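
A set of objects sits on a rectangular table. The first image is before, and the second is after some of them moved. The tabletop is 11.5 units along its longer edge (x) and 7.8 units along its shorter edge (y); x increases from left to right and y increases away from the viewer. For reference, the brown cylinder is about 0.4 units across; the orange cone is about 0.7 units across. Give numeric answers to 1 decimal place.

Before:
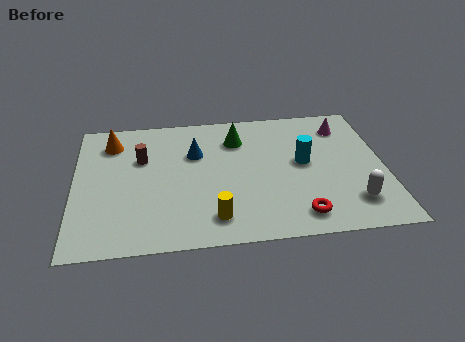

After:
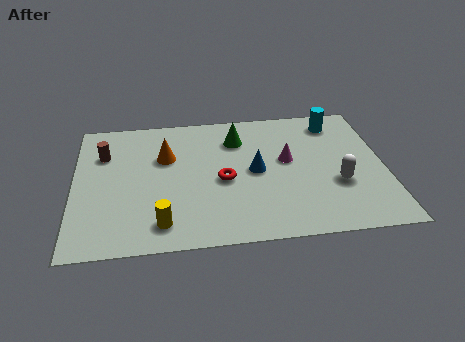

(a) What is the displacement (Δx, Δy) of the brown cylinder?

(-1.4, 0.4)

The brown cylinder was at about (2.5, 5.1) and moved to about (1.1, 5.5).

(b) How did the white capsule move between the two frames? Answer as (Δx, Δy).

(-0.5, 1.1)

From the two frames, the white capsule sits at roughly (10.2, 1.7) before and (9.7, 2.8) after.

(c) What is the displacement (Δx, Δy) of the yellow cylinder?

(-1.9, -0.1)

From the two frames, the yellow cylinder sits at roughly (5.1, 1.4) before and (3.2, 1.3) after.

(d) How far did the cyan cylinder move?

2.6

The cyan cylinder was near (8.5, 4.2) before and (9.8, 6.5) after, so it travelled √(1.3² + 2.3²) ≈ 2.6 units.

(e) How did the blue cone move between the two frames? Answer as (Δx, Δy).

(2.2, -1.3)

From the two frames, the blue cone sits at roughly (4.5, 5.2) before and (6.7, 3.9) after.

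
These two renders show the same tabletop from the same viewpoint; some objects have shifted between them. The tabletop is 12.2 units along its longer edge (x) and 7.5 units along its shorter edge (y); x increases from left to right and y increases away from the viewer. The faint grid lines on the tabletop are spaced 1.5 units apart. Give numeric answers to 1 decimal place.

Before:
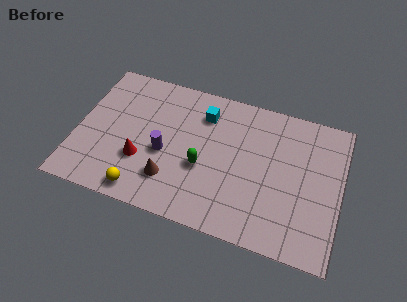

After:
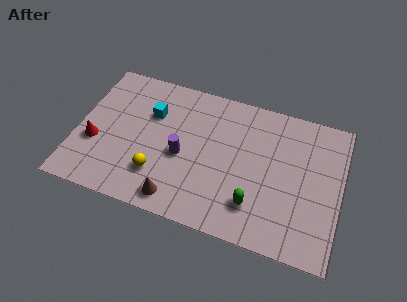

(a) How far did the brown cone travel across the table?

1.0

The brown cone moved from about (4.5, 1.9) to (4.9, 1.0), a distance of √(0.4² + 0.9²) ≈ 1.0.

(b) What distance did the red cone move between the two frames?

2.2

From (3.1, 2.5) to (0.9, 2.8), the red cone covered √(2.2² + 0.3²) ≈ 2.2 units.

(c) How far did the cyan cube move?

2.5

From (5.7, 5.8) to (3.3, 5.1), the cyan cube covered √(2.4² + 0.7²) ≈ 2.5 units.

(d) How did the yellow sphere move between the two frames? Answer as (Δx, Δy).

(0.6, 1.1)

From the two frames, the yellow sphere sits at roughly (3.3, 0.9) before and (3.9, 2.0) after.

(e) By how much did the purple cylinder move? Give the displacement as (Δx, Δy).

(0.8, 0.1)

From the two frames, the purple cylinder sits at roughly (4.1, 3.2) before and (4.9, 3.3) after.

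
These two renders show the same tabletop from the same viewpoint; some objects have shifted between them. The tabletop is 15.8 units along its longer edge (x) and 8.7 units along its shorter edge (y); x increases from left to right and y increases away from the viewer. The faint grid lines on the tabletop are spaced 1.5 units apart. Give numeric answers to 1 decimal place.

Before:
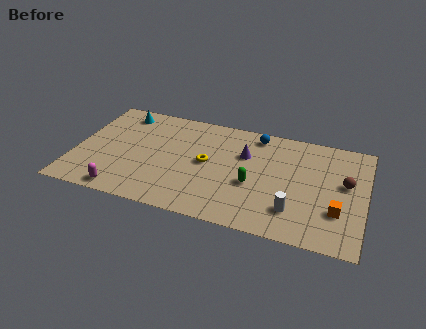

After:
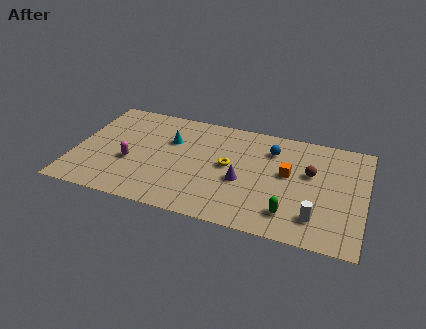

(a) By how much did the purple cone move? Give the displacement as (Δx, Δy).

(0.0, -2.2)

From the two frames, the purple cone sits at roughly (9.2, 5.8) before and (9.2, 3.6) after.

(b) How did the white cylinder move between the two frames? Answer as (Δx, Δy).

(1.2, -0.2)

From the two frames, the white cylinder sits at roughly (12.1, 2.1) before and (13.3, 1.9) after.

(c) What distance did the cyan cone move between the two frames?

3.3

The cyan cone was near (2.2, 7.4) before and (5.1, 5.8) after, so it travelled √(2.9² + 1.6²) ≈ 3.3 units.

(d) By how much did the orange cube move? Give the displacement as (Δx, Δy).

(-2.8, 2.2)

The orange cube started near (14.4, 2.7) and ended near (11.6, 4.9).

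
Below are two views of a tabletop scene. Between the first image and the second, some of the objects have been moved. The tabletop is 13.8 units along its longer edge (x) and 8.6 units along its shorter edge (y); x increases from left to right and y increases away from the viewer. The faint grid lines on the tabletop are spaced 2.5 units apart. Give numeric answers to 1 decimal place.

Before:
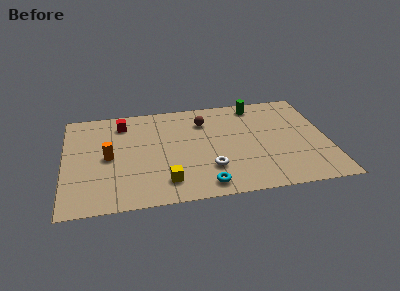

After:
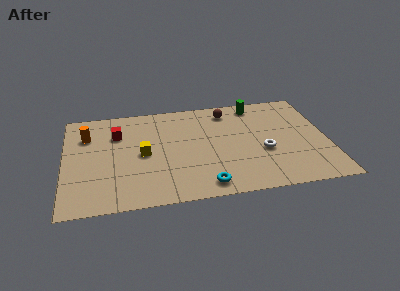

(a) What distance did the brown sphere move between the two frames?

1.5

The brown sphere was near (7.4, 6.5) before and (8.7, 7.2) after, so it travelled √(1.3² + 0.7²) ≈ 1.5 units.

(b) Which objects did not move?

the cyan torus and the green cylinder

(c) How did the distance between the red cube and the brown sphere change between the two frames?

+1.7

The distance was about 4.3 in the first image and 6.0 in the second, so they moved 1.7 units further apart.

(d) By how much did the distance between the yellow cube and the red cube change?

-3.4

Before: roughly 5.7 units apart; after: 2.3. That's 3.4 units closer together.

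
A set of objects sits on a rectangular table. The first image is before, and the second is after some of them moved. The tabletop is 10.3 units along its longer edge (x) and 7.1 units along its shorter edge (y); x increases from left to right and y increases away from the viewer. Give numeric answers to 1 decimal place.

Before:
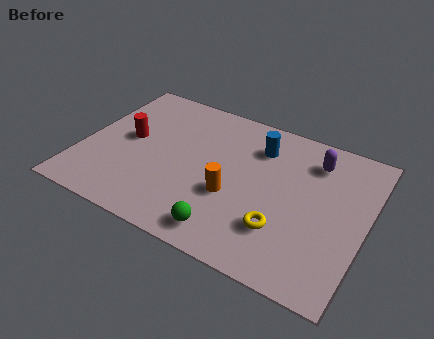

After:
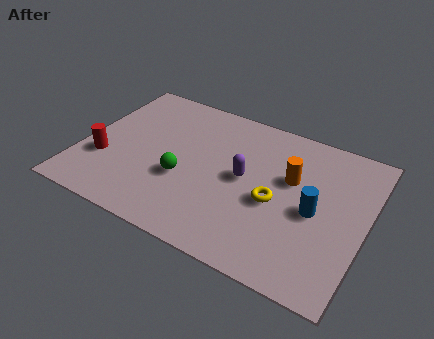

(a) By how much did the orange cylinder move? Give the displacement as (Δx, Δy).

(1.9, 1.7)

The orange cylinder started near (5.6, 2.7) and ended near (7.5, 4.4).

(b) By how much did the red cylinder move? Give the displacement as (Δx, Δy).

(-0.7, -1.4)

From the two frames, the red cylinder sits at roughly (1.6, 3.8) before and (0.9, 2.4) after.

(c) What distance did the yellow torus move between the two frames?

1.2

From (7.5, 2.0) to (7.1, 3.1), the yellow torus covered √(0.4² + 1.1²) ≈ 1.2 units.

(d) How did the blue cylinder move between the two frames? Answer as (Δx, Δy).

(2.3, -2.1)

The blue cylinder started near (6.2, 5.4) and ended near (8.5, 3.3).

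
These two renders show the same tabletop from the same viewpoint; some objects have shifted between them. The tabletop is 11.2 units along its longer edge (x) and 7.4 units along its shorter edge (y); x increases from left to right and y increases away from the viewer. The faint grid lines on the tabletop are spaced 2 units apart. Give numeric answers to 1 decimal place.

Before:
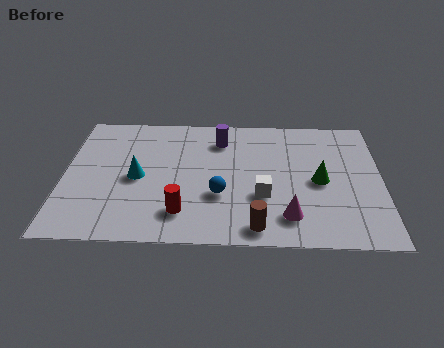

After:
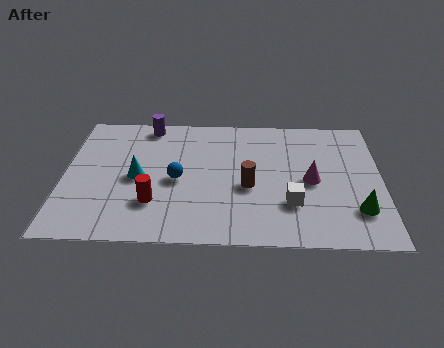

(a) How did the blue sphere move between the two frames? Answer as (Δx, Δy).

(-1.5, 0.8)

The blue sphere started near (5.5, 2.6) and ended near (4.0, 3.4).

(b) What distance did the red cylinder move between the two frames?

1.1

The red cylinder moved from about (4.2, 1.6) to (3.2, 2.1), a distance of √(1.0² + 0.5²) ≈ 1.1.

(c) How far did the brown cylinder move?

2.2

The brown cylinder was near (6.8, 0.9) before and (6.5, 3.1) after, so it travelled √(0.3² + 2.2²) ≈ 2.2 units.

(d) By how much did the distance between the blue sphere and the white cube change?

+2.7

They were about 1.5 units apart before and 4.2 after — 2.7 units further apart.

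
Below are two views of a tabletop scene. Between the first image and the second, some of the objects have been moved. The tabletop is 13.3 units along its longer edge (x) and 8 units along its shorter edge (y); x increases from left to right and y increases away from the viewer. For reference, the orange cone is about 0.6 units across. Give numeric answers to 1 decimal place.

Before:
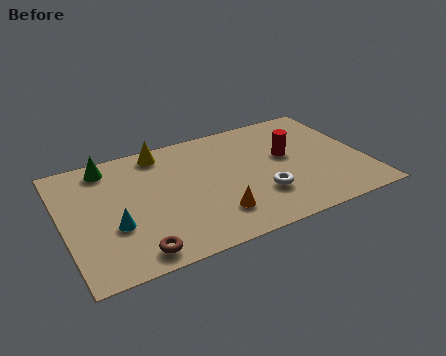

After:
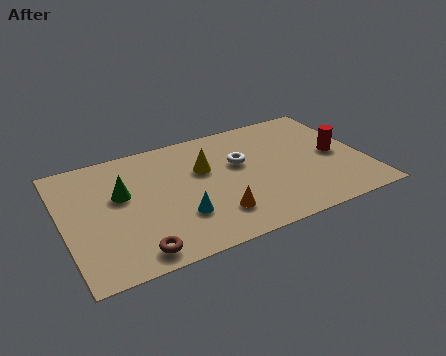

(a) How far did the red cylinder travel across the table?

2.2

The red cylinder was near (10.0, 4.6) before and (12.1, 3.9) after, so it travelled √(2.1² + 0.7²) ≈ 2.2 units.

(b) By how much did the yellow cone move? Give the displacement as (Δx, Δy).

(1.7, -1.9)

The yellow cone was at about (4.6, 7.0) and moved to about (6.3, 5.1).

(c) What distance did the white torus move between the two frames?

2.6

The white torus was near (8.5, 2.4) before and (7.9, 4.9) after, so it travelled √(0.6² + 2.5²) ≈ 2.6 units.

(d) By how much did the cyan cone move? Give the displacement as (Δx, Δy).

(2.8, -0.5)

The cyan cone started near (2.1, 2.9) and ended near (4.9, 2.4).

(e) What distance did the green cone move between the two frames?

2.1

The green cone was near (2.2, 6.9) before and (2.6, 4.8) after, so it travelled √(0.4² + 2.1²) ≈ 2.1 units.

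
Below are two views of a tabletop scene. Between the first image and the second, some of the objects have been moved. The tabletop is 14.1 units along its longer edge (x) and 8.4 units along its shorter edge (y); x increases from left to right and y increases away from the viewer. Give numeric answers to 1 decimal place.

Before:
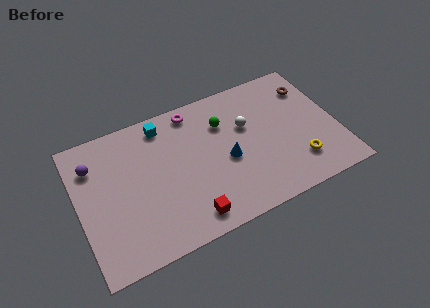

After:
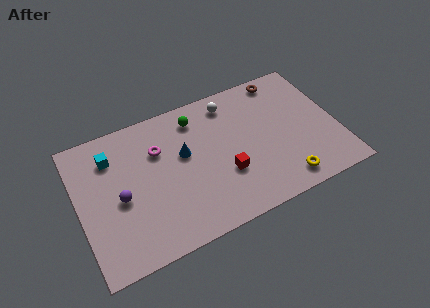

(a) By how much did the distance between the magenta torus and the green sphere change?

+0.4

The distance was about 2.1 in the first image and 2.5 in the second, so they moved 0.4 units further apart.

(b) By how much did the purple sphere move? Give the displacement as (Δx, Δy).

(1.2, -2.5)

The purple sphere was at about (1.0, 6.3) and moved to about (2.2, 3.8).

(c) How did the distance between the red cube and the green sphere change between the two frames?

-1.3

They were about 5.4 units apart before and 4.1 after — 1.3 units closer together.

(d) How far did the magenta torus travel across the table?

2.6

The magenta torus was near (6.6, 7.4) before and (4.5, 5.8) after, so it travelled √(2.1² + 1.6²) ≈ 2.6 units.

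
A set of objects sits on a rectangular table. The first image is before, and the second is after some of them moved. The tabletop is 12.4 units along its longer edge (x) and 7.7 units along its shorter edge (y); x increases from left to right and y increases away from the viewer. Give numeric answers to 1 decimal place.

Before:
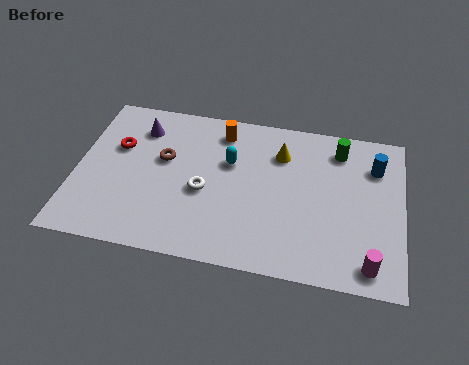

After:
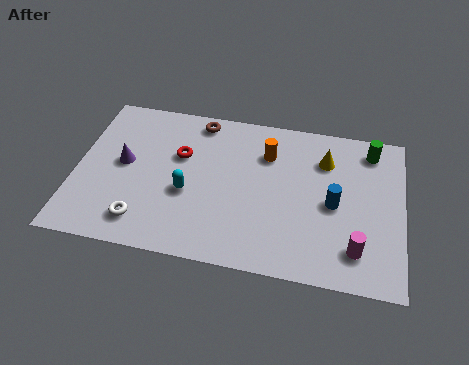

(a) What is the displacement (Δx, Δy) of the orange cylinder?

(1.8, -0.8)

From the two frames, the orange cylinder sits at roughly (5.4, 6.4) before and (7.2, 5.6) after.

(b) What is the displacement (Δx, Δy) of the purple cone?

(-0.5, -1.9)

The purple cone was at about (2.3, 6.0) and moved to about (1.8, 4.1).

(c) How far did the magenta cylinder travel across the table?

0.8

From (11.2, 1.0) to (10.7, 1.6), the magenta cylinder covered √(0.5² + 0.6²) ≈ 0.8 units.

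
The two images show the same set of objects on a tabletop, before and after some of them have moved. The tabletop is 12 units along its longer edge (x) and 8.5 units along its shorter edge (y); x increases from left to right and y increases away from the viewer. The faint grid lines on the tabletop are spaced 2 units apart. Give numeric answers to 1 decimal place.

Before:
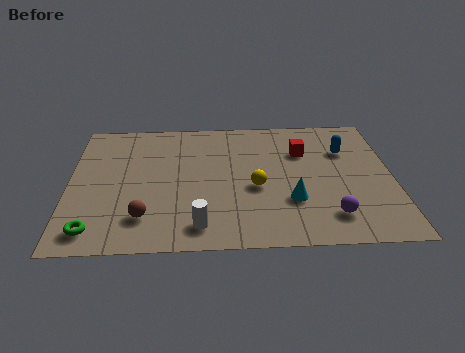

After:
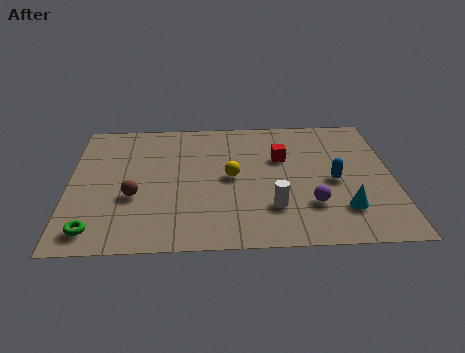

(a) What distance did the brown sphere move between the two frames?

1.4

From (2.8, 1.9) to (2.4, 3.2), the brown sphere covered √(0.4² + 1.3²) ≈ 1.4 units.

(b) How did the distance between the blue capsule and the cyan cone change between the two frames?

-2.0

The distance was about 3.8 in the first image and 1.8 in the second, so they moved 2.0 units closer together.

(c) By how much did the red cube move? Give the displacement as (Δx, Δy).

(-0.8, -0.4)

The red cube started near (8.7, 5.9) and ended near (7.9, 5.5).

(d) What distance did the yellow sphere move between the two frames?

1.1

The yellow sphere moved from about (6.9, 3.6) to (6.0, 4.3), a distance of √(0.9² + 0.7²) ≈ 1.1.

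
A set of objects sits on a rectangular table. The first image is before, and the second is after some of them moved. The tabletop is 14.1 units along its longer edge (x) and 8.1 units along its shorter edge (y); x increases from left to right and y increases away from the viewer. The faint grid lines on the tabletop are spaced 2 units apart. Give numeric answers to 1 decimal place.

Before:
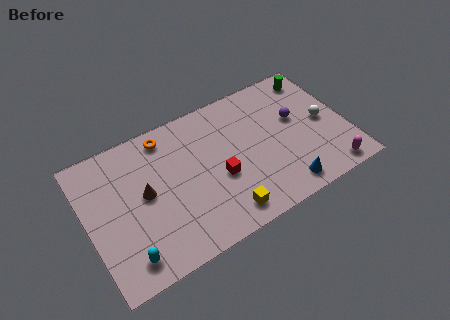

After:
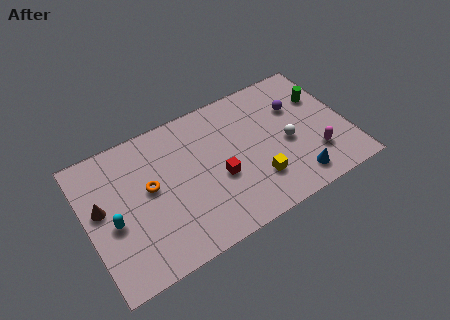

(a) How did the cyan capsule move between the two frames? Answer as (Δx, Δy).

(-0.4, 2.2)

From the two frames, the cyan capsule sits at roughly (1.7, 1.3) before and (1.3, 3.5) after.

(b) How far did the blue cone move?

0.7

From (10.2, 1.1) to (10.9, 1.3), the blue cone covered √(0.7² + 0.2²) ≈ 0.7 units.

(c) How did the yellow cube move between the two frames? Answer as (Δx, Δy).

(2.0, 1.0)

The yellow cube was at about (6.9, 1.2) and moved to about (8.9, 2.2).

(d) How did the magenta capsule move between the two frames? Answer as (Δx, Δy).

(-0.6, 1.3)

The magenta capsule started near (12.7, 0.9) and ended near (12.1, 2.2).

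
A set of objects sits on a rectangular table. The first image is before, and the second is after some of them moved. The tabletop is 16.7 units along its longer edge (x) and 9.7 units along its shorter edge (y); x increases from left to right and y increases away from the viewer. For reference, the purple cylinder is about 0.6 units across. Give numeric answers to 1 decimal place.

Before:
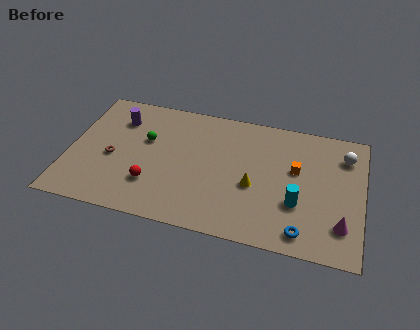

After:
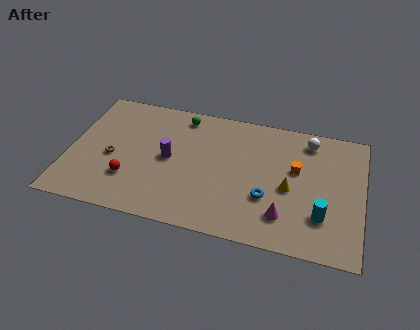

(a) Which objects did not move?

the brown torus and the orange cube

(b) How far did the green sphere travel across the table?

3.1

From (4.3, 6.0) to (6.2, 8.4), the green sphere covered √(1.9² + 2.4²) ≈ 3.1 units.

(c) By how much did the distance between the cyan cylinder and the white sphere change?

+0.7

Before: roughly 4.9 units apart; after: 5.6. That's 0.7 units further apart.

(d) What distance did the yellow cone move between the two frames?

2.0

The yellow cone was near (10.6, 4.0) before and (12.6, 4.3) after, so it travelled √(2.0² + 0.3²) ≈ 2.0 units.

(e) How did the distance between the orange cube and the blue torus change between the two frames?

-1.6

They were about 4.5 units apart before and 2.9 after — 1.6 units closer together.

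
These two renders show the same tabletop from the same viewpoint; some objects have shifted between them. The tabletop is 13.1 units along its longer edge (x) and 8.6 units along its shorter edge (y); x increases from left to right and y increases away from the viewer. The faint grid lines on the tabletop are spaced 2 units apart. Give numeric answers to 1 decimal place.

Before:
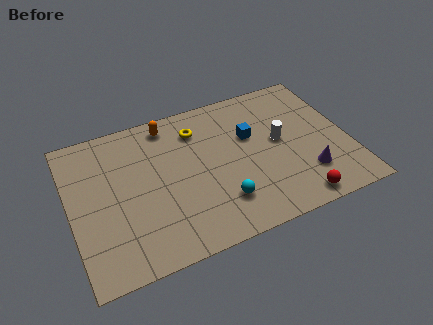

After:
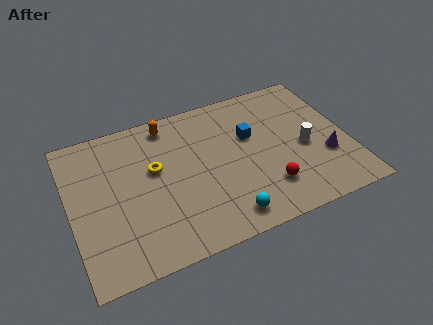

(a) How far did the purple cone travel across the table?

1.2

The purple cone was near (10.9, 2.2) before and (11.9, 2.9) after, so it travelled √(1.0² + 0.7²) ≈ 1.2 units.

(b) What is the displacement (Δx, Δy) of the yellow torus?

(-2.2, -1.6)

From the two frames, the yellow torus sits at roughly (6.2, 6.7) before and (4.0, 5.1) after.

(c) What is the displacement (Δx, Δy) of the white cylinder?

(1.1, -0.8)

The white cylinder started near (9.9, 4.6) and ended near (11.0, 3.8).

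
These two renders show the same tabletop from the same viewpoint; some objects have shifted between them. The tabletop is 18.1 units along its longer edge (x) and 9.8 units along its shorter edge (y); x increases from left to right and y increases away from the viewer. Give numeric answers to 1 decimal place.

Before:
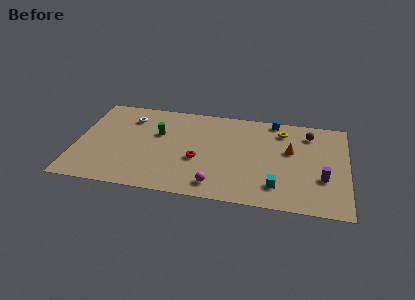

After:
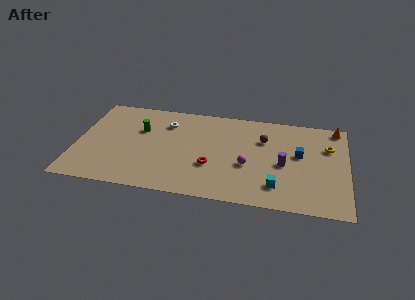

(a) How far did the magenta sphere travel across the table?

3.1

The magenta sphere was near (9.5, 1.5) before and (11.5, 3.9) after, so it travelled √(2.0² + 2.4²) ≈ 3.1 units.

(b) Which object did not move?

the cyan cube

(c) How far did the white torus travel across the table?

2.5

The white torus was near (3.4, 7.6) before and (5.9, 7.4) after, so it travelled √(2.5² + 0.2²) ≈ 2.5 units.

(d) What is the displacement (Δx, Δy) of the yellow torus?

(3.1, -1.2)

The yellow torus was at about (13.7, 7.9) and moved to about (16.8, 6.7).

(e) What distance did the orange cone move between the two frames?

4.2

The orange cone was near (14.3, 5.9) before and (17.3, 8.8) after, so it travelled √(3.0² + 2.9²) ≈ 4.2 units.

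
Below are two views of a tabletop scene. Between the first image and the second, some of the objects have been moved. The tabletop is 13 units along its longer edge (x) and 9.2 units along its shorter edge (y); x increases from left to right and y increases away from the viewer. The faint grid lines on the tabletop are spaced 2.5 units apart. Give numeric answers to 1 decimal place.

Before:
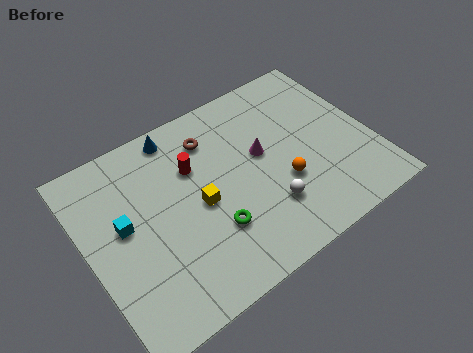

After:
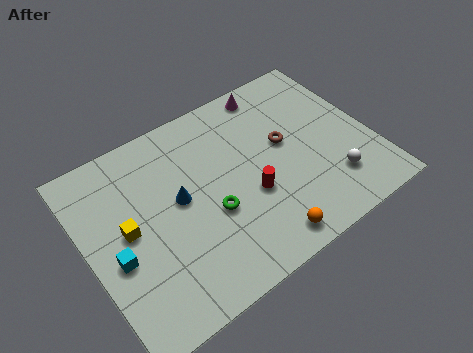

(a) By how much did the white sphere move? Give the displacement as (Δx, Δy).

(3.0, -0.3)

From the two frames, the white sphere sits at roughly (7.8, 2.5) before and (10.8, 2.2) after.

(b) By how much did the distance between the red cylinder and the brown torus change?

+1.2

The distance was about 1.4 in the first image and 2.6 in the second, so they moved 1.2 units further apart.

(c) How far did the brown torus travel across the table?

3.7

The brown torus was near (6.1, 7.2) before and (9.2, 5.2) after, so it travelled √(3.1² + 2.0²) ≈ 3.7 units.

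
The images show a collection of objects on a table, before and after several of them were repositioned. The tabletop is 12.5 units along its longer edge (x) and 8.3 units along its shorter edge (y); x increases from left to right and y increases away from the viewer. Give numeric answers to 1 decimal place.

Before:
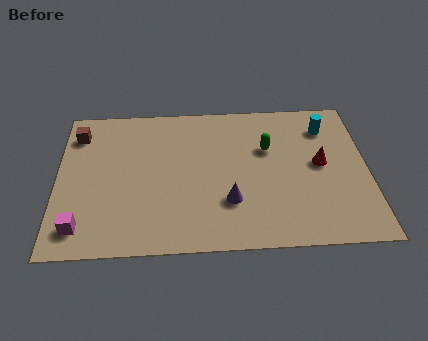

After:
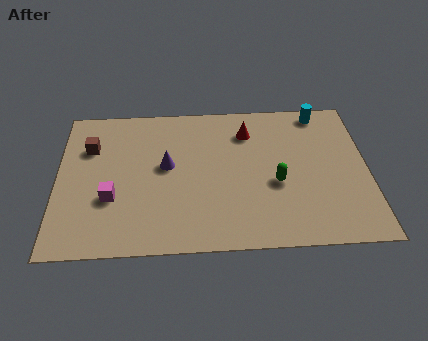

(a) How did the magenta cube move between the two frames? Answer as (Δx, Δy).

(1.2, 1.5)

From the two frames, the magenta cube sits at roughly (1.0, 1.4) before and (2.2, 2.9) after.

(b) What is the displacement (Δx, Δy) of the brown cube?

(0.5, -0.8)

The brown cube was at about (0.8, 6.6) and moved to about (1.3, 5.8).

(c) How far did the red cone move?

3.5

The red cone moved from about (10.6, 4.4) to (7.7, 6.4), a distance of √(2.9² + 2.0²) ≈ 3.5.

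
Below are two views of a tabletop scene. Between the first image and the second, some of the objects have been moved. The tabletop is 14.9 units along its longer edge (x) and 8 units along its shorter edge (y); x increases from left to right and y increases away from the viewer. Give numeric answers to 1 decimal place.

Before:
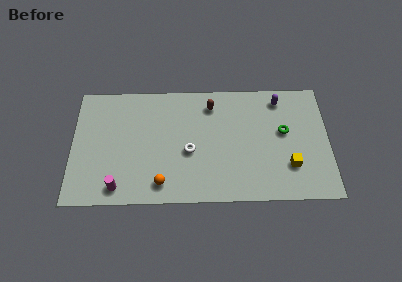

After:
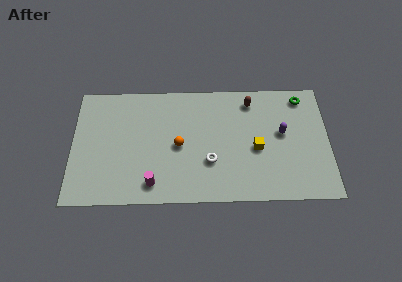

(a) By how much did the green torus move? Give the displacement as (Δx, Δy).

(1.1, 2.3)

From the two frames, the green torus sits at roughly (12.3, 4.6) before and (13.4, 6.9) after.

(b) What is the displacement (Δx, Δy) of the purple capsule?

(0.1, -2.3)

The purple capsule was at about (12.1, 6.8) and moved to about (12.2, 4.5).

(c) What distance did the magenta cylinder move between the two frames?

2.0

The magenta cylinder was near (2.7, 1.1) before and (4.7, 1.3) after, so it travelled √(2.0² + 0.2²) ≈ 2.0 units.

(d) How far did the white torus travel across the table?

1.4

The white torus moved from about (6.8, 3.4) to (8.0, 2.7), a distance of √(1.2² + 0.7²) ≈ 1.4.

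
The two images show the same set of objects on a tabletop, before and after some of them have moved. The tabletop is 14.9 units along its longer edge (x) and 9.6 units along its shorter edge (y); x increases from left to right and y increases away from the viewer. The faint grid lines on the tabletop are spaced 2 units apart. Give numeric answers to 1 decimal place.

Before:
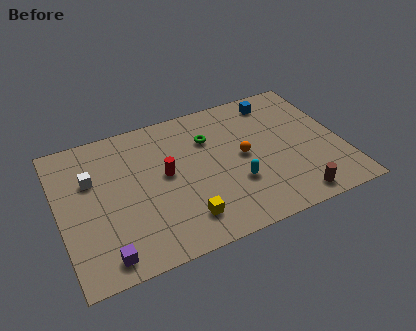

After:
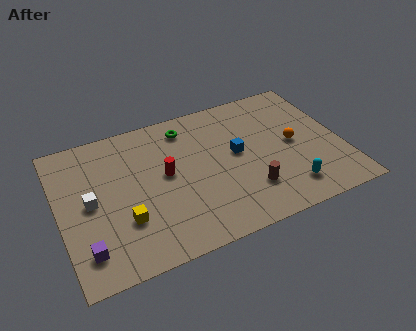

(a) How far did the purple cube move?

1.1

The purple cube moved from about (2.0, 1.2) to (1.1, 1.9), a distance of √(0.9² + 0.7²) ≈ 1.1.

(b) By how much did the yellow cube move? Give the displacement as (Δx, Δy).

(-3.0, 1.1)

The yellow cube started near (6.2, 1.9) and ended near (3.2, 3.0).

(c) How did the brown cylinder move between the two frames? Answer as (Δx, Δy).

(-2.2, 1.4)

The brown cylinder was at about (11.9, 1.1) and moved to about (9.7, 2.5).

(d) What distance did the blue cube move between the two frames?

3.9

The blue cube was near (11.9, 8.2) before and (9.4, 5.2) after, so it travelled √(2.5² + 3.0²) ≈ 3.9 units.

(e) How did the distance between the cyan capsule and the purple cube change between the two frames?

+3.2

The distance was about 7.4 in the first image and 10.6 in the second, so they moved 3.2 units further apart.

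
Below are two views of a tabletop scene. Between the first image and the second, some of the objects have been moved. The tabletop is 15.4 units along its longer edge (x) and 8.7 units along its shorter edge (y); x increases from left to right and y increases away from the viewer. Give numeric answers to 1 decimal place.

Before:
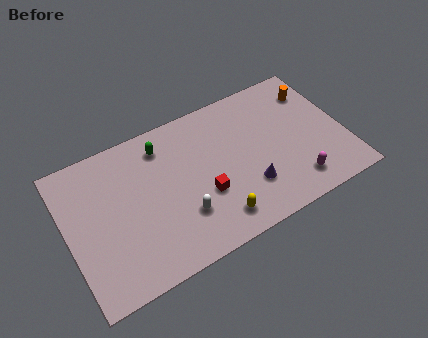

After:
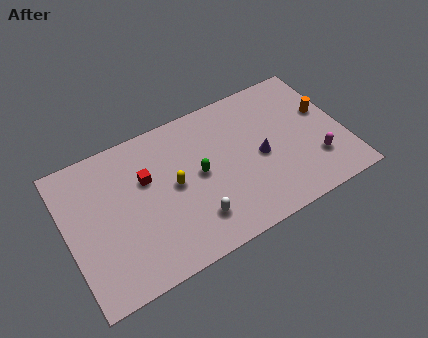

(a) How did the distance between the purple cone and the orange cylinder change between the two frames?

-2.1

Before: roughly 6.1 units apart; after: 4.0. That's 2.1 units closer together.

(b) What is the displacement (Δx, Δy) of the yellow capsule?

(-1.9, 3.0)

The yellow capsule was at about (7.8, 1.5) and moved to about (5.9, 4.5).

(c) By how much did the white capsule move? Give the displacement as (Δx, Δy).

(0.6, -0.6)

The white capsule started near (6.1, 2.6) and ended near (6.7, 2.0).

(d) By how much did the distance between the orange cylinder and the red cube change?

+2.4

Before: roughly 7.6 units apart; after: 10.0. That's 2.4 units further apart.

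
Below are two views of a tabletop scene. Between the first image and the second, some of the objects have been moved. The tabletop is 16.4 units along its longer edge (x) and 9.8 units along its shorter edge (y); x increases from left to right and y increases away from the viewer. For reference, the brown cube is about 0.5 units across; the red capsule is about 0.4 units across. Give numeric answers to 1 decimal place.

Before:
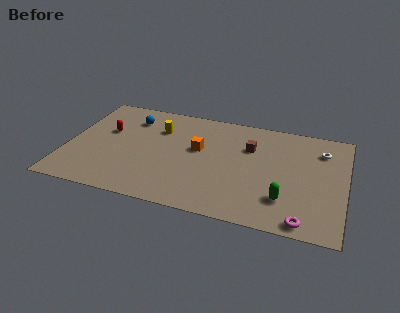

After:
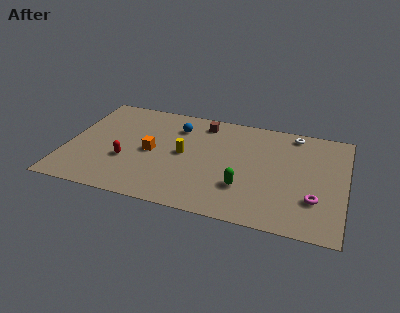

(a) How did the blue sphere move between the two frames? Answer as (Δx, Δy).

(2.8, -0.1)

From the two frames, the blue sphere sits at roughly (3.5, 7.6) before and (6.3, 7.5) after.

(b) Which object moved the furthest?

the brown cube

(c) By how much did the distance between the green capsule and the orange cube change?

-0.3

The distance was about 6.2 in the first image and 5.9 in the second, so they moved 0.3 units closer together.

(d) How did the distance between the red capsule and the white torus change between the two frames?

-1.9

Before: roughly 12.8 units apart; after: 10.9. That's 1.9 units closer together.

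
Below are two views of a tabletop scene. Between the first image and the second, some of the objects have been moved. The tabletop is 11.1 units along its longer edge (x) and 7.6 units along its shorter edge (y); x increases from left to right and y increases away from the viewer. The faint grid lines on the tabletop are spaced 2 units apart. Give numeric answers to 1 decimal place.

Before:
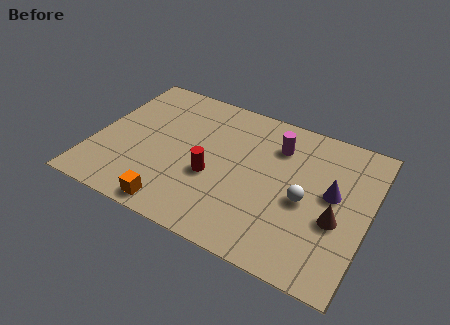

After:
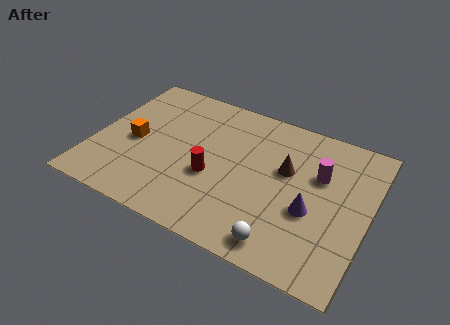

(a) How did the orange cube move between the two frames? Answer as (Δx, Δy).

(-2.1, 2.7)

The orange cube started near (3.7, 0.8) and ended near (1.6, 3.5).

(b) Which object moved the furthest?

the orange cube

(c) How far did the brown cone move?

2.7

The brown cone was near (9.9, 3.0) before and (7.7, 4.6) after, so it travelled √(2.2² + 1.6²) ≈ 2.7 units.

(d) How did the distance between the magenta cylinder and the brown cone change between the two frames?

-2.5

Before: roughly 3.8 units apart; after: 1.3. That's 2.5 units closer together.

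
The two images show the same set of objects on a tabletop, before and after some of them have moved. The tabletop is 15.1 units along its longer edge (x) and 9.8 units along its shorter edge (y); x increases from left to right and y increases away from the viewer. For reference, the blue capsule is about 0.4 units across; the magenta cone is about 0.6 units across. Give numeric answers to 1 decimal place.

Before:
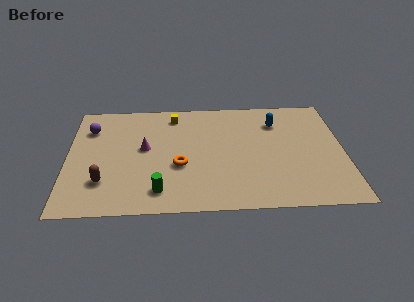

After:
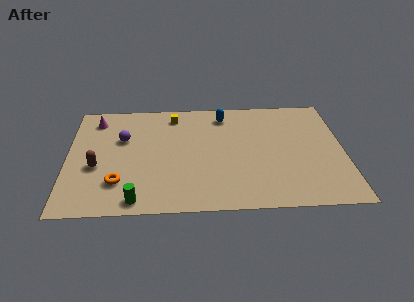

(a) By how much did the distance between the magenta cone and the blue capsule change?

-0.5

They were about 7.6 units apart before and 7.1 after — 0.5 units closer together.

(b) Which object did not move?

the yellow cube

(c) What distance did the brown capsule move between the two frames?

1.4

The brown capsule moved from about (2.0, 2.6) to (1.6, 3.9), a distance of √(0.4² + 1.3²) ≈ 1.4.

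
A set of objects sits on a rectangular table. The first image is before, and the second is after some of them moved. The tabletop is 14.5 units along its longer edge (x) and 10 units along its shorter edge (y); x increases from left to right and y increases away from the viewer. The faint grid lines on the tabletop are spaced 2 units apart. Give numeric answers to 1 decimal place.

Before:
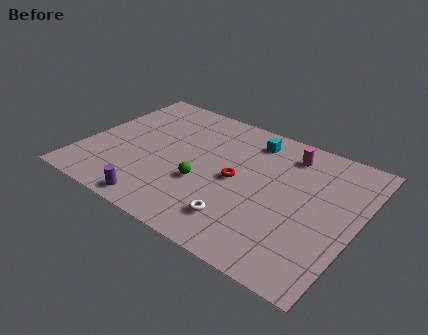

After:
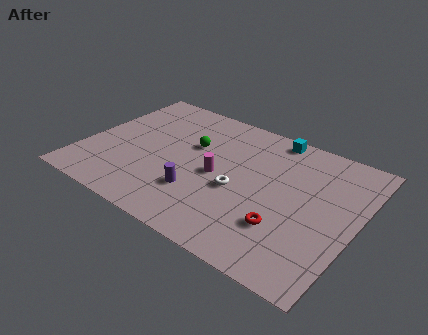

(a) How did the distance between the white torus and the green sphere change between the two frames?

+0.8

The distance was about 2.8 in the first image and 3.6 in the second, so they moved 0.8 units further apart.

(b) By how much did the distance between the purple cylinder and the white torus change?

-2.0

The distance was about 4.3 in the first image and 2.3 in the second, so they moved 2.0 units closer together.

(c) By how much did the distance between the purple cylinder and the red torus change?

-0.6

The distance was about 5.2 in the first image and 4.6 in the second, so they moved 0.6 units closer together.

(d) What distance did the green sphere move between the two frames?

2.8

The green sphere was near (6.6, 3.7) before and (5.5, 6.3) after, so it travelled √(1.1² + 2.6²) ≈ 2.8 units.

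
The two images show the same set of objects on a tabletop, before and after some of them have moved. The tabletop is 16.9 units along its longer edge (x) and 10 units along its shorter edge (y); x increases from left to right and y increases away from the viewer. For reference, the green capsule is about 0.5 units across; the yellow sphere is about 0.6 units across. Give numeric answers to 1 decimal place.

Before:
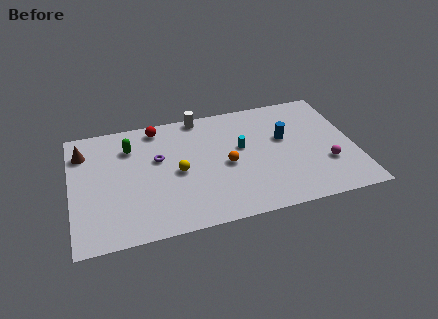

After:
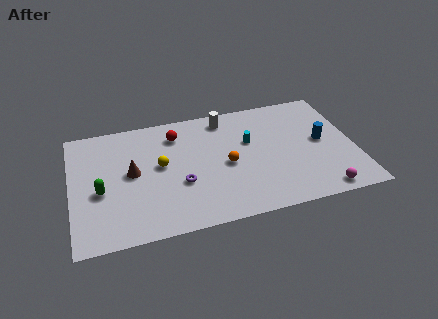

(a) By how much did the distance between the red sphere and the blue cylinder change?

+1.0

Before: roughly 8.0 units apart; after: 9.0. That's 1.0 units further apart.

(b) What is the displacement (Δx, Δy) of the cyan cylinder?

(0.5, 0.4)

The cyan cylinder was at about (10.2, 5.8) and moved to about (10.7, 6.2).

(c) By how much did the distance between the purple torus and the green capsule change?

+2.6

They were about 2.1 units apart before and 4.7 after — 2.6 units further apart.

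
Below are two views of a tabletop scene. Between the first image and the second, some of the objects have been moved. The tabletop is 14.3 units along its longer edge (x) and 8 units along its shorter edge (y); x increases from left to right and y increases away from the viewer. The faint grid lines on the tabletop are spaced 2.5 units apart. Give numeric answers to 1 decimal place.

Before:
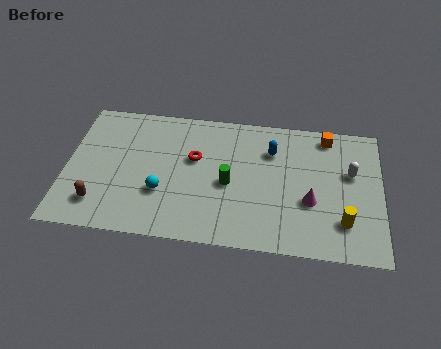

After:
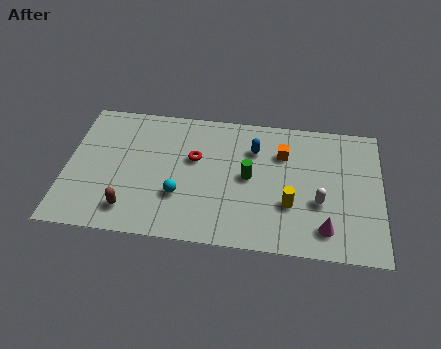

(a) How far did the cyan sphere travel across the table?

0.8

From (4.4, 2.7) to (5.2, 2.6), the cyan sphere covered √(0.8² + 0.1²) ≈ 0.8 units.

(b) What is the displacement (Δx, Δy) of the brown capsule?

(1.4, -0.2)

From the two frames, the brown capsule sits at roughly (1.6, 1.7) before and (3.0, 1.5) after.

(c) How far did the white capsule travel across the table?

2.4

From (12.9, 4.9) to (11.5, 3.0), the white capsule covered √(1.4² + 1.9²) ≈ 2.4 units.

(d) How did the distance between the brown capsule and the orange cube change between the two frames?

-3.5

Before: roughly 11.5 units apart; after: 8.0. That's 3.5 units closer together.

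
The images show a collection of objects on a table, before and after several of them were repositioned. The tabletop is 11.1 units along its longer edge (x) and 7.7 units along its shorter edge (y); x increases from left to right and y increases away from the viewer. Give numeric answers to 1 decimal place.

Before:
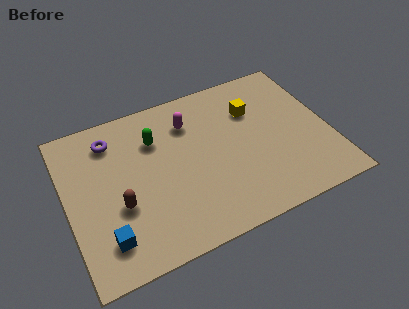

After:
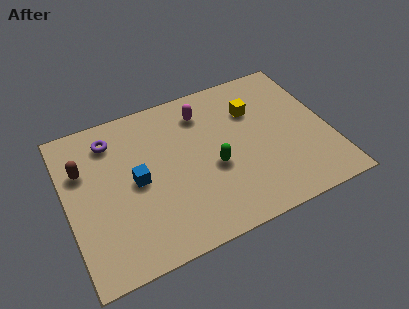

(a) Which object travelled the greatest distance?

the green capsule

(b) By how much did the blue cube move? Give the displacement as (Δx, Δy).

(1.5, 2.2)

The blue cube started near (1.4, 1.6) and ended near (2.9, 3.8).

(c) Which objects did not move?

the yellow cube and the purple torus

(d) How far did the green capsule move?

3.2

The green capsule was near (3.9, 5.5) before and (6.1, 3.2) after, so it travelled √(2.2² + 2.3²) ≈ 3.2 units.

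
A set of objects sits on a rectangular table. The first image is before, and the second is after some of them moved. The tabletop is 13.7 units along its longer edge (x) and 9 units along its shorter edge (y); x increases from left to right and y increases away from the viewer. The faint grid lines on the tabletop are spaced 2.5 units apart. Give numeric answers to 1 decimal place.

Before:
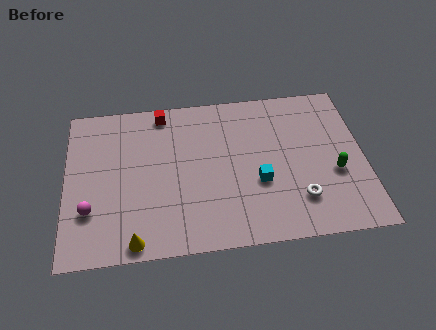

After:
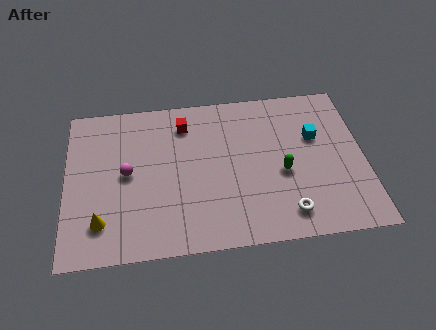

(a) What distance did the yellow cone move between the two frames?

1.9

The yellow cone moved from about (3.1, 0.8) to (1.6, 2.0), a distance of √(1.5² + 1.2²) ≈ 1.9.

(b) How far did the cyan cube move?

3.5

The cyan cube moved from about (8.8, 3.4) to (11.5, 5.7), a distance of √(2.7² + 2.3²) ≈ 3.5.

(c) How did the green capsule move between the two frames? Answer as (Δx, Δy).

(-2.4, 0.3)

From the two frames, the green capsule sits at roughly (12.3, 3.5) before and (9.9, 3.8) after.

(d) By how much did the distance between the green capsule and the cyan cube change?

-1.0

The distance was about 3.5 in the first image and 2.5 in the second, so they moved 1.0 units closer together.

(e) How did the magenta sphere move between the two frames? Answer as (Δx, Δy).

(1.7, 1.9)

The magenta sphere started near (1.1, 2.7) and ended near (2.8, 4.6).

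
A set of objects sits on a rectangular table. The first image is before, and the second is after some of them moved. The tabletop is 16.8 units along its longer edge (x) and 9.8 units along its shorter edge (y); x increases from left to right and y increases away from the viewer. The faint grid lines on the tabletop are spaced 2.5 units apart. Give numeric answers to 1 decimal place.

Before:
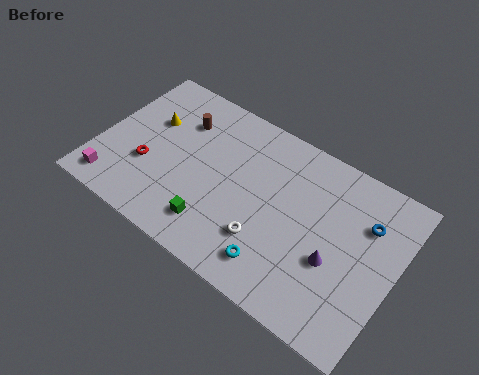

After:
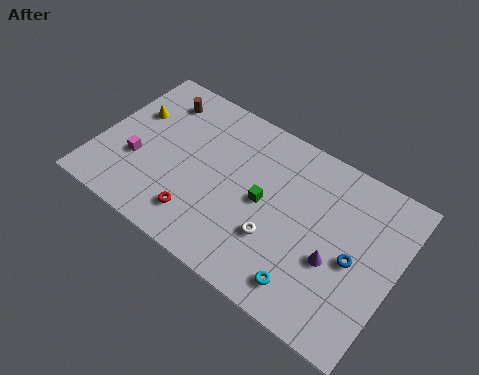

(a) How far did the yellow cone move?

1.0

The yellow cone moved from about (2.5, 6.3) to (1.5, 6.3), a distance of √(1.0² + 0.0²) ≈ 1.0.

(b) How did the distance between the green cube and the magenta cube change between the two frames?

+1.4

Before: roughly 5.8 units apart; after: 7.2. That's 1.4 units further apart.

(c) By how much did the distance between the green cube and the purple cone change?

-2.4

They were about 6.7 units apart before and 4.3 after — 2.4 units closer together.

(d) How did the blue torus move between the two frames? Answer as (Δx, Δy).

(-0.3, -2.4)

The blue torus was at about (14.9, 6.9) and moved to about (14.6, 4.5).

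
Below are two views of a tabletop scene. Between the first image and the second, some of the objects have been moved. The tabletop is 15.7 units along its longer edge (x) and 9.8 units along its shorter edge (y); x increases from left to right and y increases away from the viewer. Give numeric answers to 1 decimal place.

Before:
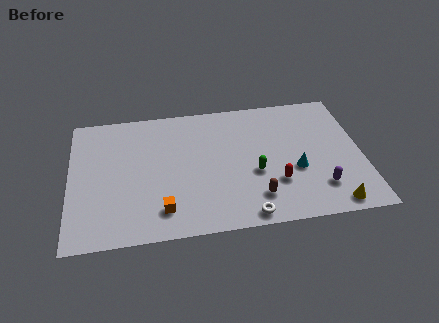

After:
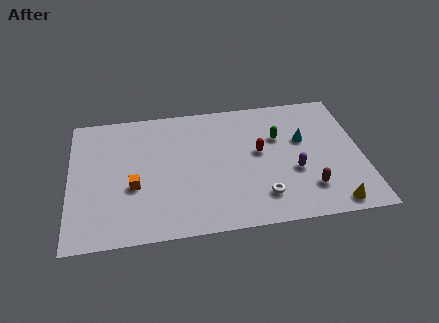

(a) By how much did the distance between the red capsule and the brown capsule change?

+2.6

The distance was about 1.4 in the first image and 4.0 in the second, so they moved 2.6 units further apart.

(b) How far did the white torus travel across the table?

1.5

The white torus was near (9.3, 0.9) before and (10.2, 2.1) after, so it travelled √(0.9² + 1.2²) ≈ 1.5 units.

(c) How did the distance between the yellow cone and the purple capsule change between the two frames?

+1.9

The distance was about 1.4 in the first image and 3.3 in the second, so they moved 1.9 units further apart.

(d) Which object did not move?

the yellow cone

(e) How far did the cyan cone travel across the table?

2.3

The cyan cone moved from about (12.1, 3.8) to (12.6, 6.0), a distance of √(0.5² + 2.2²) ≈ 2.3.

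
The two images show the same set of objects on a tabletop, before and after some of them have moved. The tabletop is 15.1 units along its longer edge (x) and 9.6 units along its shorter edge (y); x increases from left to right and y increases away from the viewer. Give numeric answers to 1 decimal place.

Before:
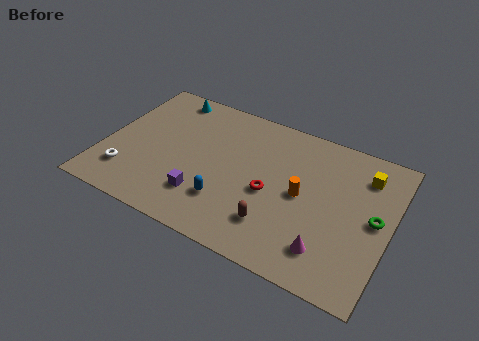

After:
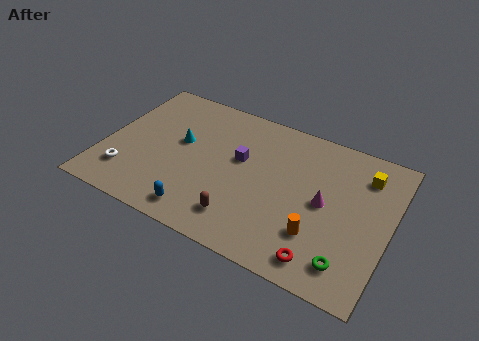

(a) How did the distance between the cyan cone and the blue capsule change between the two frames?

-2.7

The distance was about 7.2 in the first image and 4.5 in the second, so they moved 2.7 units closer together.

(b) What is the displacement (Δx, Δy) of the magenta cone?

(-0.5, 2.8)

The magenta cone started near (12.2, 2.0) and ended near (11.7, 4.8).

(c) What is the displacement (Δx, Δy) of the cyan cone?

(1.2, -3.0)

The cyan cone was at about (2.7, 8.5) and moved to about (3.9, 5.5).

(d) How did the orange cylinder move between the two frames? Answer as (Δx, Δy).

(1.1, -2.1)

The orange cylinder started near (10.5, 4.8) and ended near (11.6, 2.7).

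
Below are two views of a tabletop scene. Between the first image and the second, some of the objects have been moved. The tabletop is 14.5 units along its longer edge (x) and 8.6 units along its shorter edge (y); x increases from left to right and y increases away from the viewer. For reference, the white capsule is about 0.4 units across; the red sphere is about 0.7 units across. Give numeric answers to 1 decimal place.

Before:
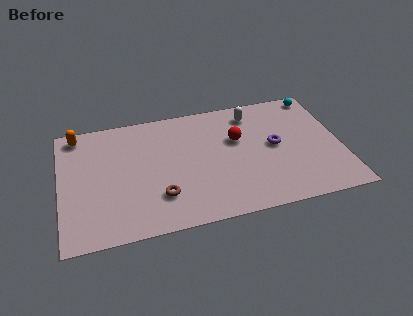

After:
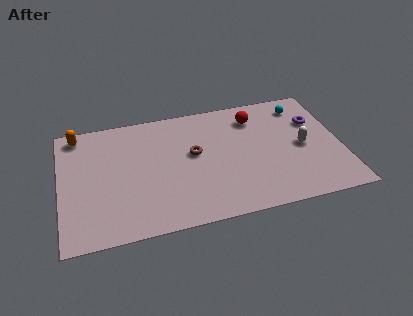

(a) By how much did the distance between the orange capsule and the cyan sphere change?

-0.9

They were about 12.6 units apart before and 11.7 after — 0.9 units closer together.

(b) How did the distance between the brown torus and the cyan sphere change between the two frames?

-4.0

Before: roughly 10.2 units apart; after: 6.2. That's 4.0 units closer together.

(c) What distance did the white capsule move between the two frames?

3.8

The white capsule moved from about (10.1, 7.1) to (12.5, 4.1), a distance of √(2.4² + 3.0²) ≈ 3.8.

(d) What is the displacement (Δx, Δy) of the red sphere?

(1.0, 1.4)

The red sphere started near (9.2, 5.4) and ended near (10.2, 6.8).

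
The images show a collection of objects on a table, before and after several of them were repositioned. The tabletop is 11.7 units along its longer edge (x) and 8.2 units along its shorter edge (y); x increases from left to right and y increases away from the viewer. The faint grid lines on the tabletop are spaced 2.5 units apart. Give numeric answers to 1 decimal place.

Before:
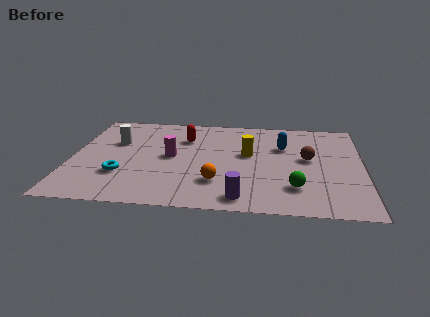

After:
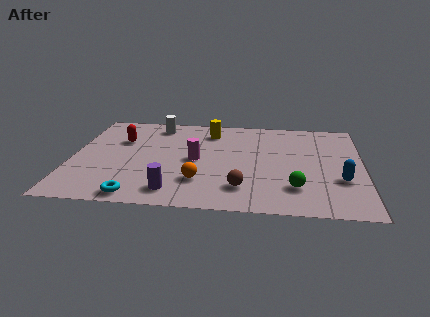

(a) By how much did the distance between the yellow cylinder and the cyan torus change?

+0.9

They were about 5.5 units apart before and 6.4 after — 0.9 units further apart.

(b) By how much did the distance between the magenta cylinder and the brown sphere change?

-2.6

They were about 5.5 units apart before and 2.9 after — 2.6 units closer together.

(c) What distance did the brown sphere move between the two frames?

3.7

The brown sphere moved from about (9.5, 4.5) to (6.9, 1.8), a distance of √(2.6² + 2.7²) ≈ 3.7.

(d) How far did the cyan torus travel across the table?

1.8

The cyan torus was near (2.1, 2.5) before and (2.8, 0.8) after, so it travelled √(0.7² + 1.7²) ≈ 1.8 units.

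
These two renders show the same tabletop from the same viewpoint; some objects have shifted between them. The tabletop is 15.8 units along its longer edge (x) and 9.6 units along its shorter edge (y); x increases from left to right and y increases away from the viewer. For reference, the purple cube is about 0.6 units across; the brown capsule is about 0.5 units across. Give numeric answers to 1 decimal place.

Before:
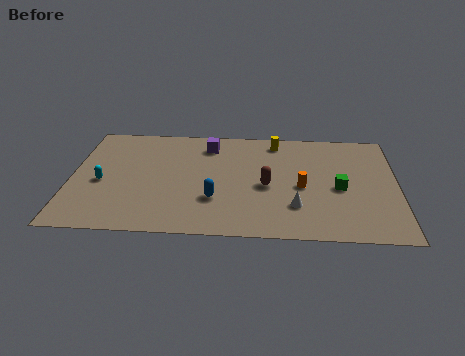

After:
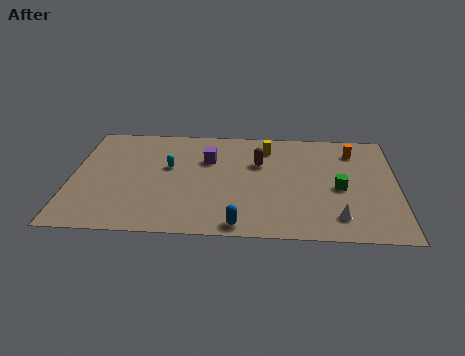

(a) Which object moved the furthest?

the orange cylinder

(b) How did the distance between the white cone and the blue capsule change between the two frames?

+0.9

The distance was about 3.9 in the first image and 4.8 in the second, so they moved 0.9 units further apart.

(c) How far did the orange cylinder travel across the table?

4.1

From (11.2, 4.3) to (13.7, 7.6), the orange cylinder covered √(2.5² + 3.3²) ≈ 4.1 units.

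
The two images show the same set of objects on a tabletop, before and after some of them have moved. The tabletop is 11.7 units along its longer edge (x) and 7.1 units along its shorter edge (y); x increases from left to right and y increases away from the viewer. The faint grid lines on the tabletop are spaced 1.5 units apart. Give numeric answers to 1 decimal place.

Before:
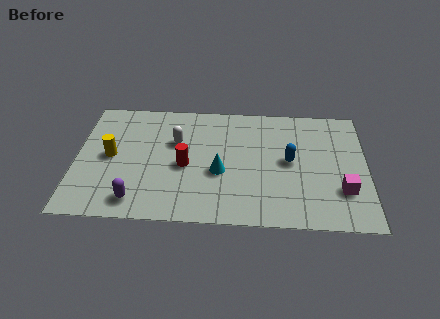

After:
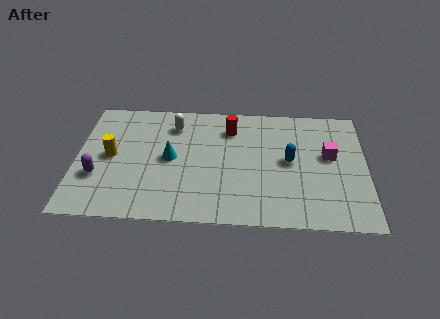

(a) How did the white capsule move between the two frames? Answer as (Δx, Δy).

(-0.1, 1.0)

From the two frames, the white capsule sits at roughly (4.0, 4.6) before and (3.9, 5.6) after.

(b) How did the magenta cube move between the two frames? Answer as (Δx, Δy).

(-0.5, 2.0)

The magenta cube started near (10.7, 2.1) and ended near (10.2, 4.1).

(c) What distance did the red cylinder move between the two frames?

2.9

From (4.4, 3.2) to (6.2, 5.5), the red cylinder covered √(1.8² + 2.3²) ≈ 2.9 units.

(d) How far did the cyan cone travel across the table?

2.1

From (5.8, 2.9) to (3.8, 3.6), the cyan cone covered √(2.0² + 0.7²) ≈ 2.1 units.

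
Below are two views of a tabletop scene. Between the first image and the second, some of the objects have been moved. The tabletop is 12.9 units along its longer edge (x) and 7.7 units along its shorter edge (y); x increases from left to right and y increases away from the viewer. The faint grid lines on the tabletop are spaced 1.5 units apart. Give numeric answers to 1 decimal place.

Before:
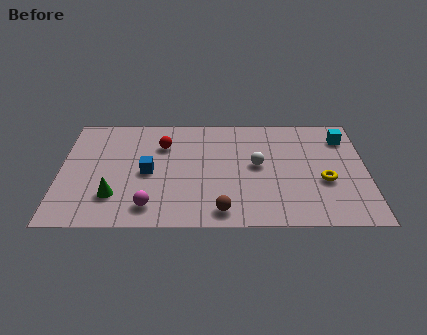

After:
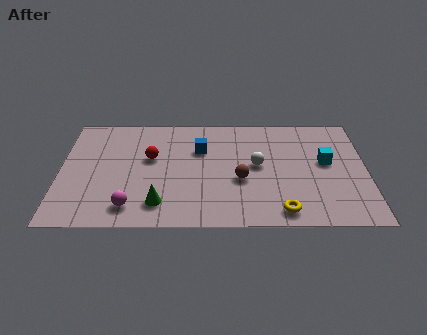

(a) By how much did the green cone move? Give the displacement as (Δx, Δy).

(1.9, -0.5)

The green cone started near (2.3, 2.0) and ended near (4.2, 1.5).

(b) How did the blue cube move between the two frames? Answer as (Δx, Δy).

(2.2, 1.6)

The blue cube started near (3.7, 3.6) and ended near (5.9, 5.2).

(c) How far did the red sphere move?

1.0

The red sphere moved from about (4.3, 5.5) to (3.8, 4.6), a distance of √(0.5² + 0.9²) ≈ 1.0.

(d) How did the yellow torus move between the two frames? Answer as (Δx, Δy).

(-1.8, -2.0)

The yellow torus started near (11.1, 3.0) and ended near (9.3, 1.0).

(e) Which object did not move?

the white sphere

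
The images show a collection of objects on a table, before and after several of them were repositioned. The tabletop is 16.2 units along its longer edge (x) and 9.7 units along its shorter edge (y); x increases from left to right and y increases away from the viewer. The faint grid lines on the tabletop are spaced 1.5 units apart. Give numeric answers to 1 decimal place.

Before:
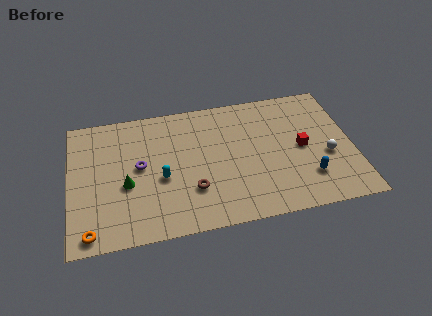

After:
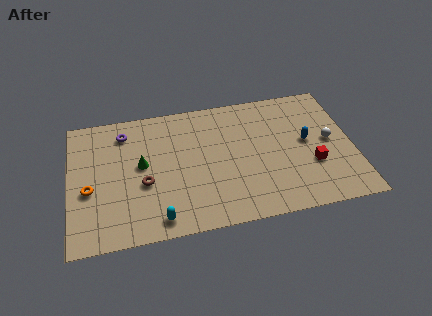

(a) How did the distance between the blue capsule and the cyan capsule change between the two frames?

+1.1

They were about 8.5 units apart before and 9.6 after — 1.1 units further apart.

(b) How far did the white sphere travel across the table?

1.1

The white sphere moved from about (14.7, 3.9) to (14.9, 5.0), a distance of √(0.2² + 1.1²) ≈ 1.1.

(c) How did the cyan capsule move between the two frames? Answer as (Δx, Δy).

(-0.3, -2.9)

The cyan capsule was at about (5.2, 4.1) and moved to about (4.9, 1.2).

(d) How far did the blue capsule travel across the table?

2.7

The blue capsule was near (13.5, 2.5) before and (13.6, 5.2) after, so it travelled √(0.1² + 2.7²) ≈ 2.7 units.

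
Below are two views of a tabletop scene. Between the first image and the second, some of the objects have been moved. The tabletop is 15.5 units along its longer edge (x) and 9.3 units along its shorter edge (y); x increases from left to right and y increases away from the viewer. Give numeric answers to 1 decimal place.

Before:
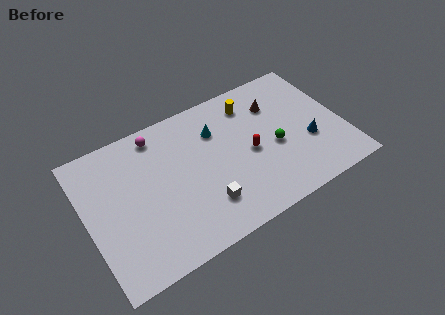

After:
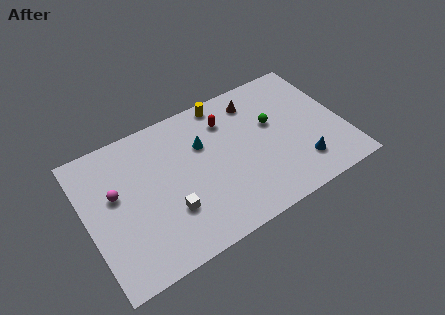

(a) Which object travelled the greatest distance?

the magenta sphere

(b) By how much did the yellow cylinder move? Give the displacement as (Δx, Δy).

(-1.6, 0.9)

The yellow cylinder started near (10.4, 7.5) and ended near (8.8, 8.4).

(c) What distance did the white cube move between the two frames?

2.1

From (6.7, 2.3) to (4.7, 2.9), the white cube covered √(2.0² + 0.6²) ≈ 2.1 units.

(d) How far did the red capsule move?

3.0

The red capsule was near (9.8, 4.3) before and (8.8, 7.1) after, so it travelled √(1.0² + 2.8²) ≈ 3.0 units.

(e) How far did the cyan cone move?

1.0

The cyan cone was near (8.1, 6.7) before and (7.2, 6.2) after, so it travelled √(0.9² + 0.5²) ≈ 1.0 units.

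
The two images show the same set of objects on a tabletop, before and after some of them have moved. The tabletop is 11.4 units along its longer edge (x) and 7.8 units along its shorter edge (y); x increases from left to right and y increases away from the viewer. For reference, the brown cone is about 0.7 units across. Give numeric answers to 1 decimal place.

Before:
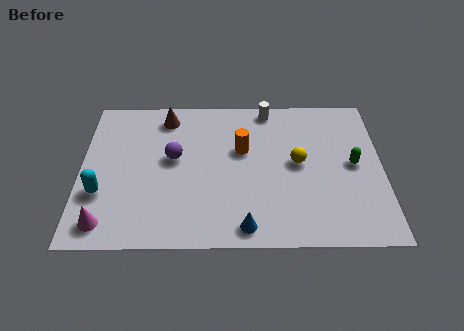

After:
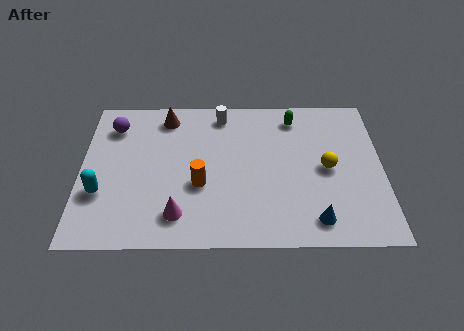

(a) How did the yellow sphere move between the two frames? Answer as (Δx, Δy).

(1.1, -0.3)

The yellow sphere was at about (8.2, 4.1) and moved to about (9.3, 3.8).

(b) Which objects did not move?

the cyan capsule and the brown cone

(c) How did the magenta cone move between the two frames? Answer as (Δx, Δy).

(2.7, 0.4)

From the two frames, the magenta cone sits at roughly (1.0, 1.1) before and (3.7, 1.5) after.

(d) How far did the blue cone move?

2.6

From (6.2, 0.9) to (8.8, 1.2), the blue cone covered √(2.6² + 0.3²) ≈ 2.6 units.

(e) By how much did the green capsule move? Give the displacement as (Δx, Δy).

(-2.2, 2.5)

The green capsule started near (10.3, 4.0) and ended near (8.1, 6.5).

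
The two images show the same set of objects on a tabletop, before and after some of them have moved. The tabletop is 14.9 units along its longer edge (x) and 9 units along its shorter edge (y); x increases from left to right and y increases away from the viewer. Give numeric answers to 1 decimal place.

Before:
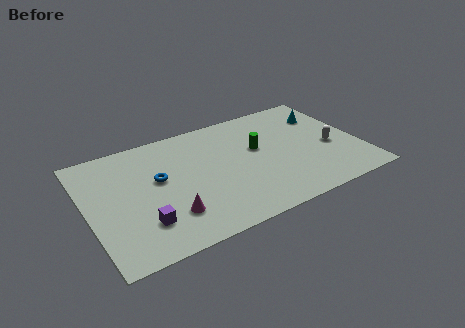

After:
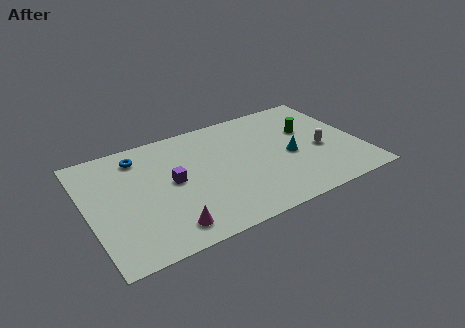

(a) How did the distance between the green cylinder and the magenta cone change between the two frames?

+3.3

Before: roughly 6.1 units apart; after: 9.4. That's 3.3 units further apart.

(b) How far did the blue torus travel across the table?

2.3

The blue torus moved from about (3.9, 5.2) to (3.1, 7.4), a distance of √(0.8² + 2.2²) ≈ 2.3.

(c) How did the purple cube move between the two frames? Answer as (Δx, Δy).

(1.9, 2.4)

The purple cube was at about (2.7, 2.3) and moved to about (4.6, 4.7).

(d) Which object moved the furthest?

the cyan cone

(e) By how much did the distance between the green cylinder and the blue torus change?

+3.9

They were about 5.5 units apart before and 9.4 after — 3.9 units further apart.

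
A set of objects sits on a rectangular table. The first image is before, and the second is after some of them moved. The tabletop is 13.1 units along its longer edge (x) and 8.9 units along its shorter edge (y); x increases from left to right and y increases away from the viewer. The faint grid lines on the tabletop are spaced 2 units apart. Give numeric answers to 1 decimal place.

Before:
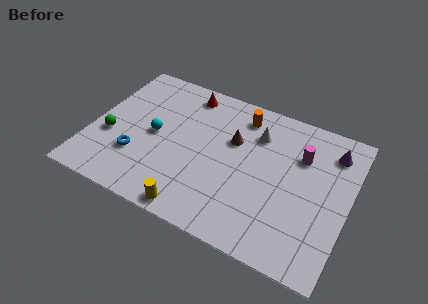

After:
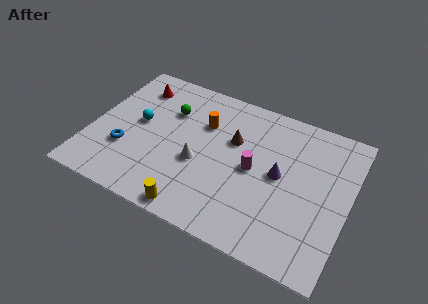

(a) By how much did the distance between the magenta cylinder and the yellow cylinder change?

-2.8

They were about 7.2 units apart before and 4.4 after — 2.8 units closer together.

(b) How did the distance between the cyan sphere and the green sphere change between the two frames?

-0.4

The distance was about 2.4 in the first image and 2.0 in the second, so they moved 0.4 units closer together.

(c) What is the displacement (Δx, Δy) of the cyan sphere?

(-0.9, 0.4)

The cyan sphere started near (3.2, 4.4) and ended near (2.3, 4.8).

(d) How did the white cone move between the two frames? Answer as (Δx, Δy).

(-2.6, -3.0)

The white cone was at about (8.2, 6.6) and moved to about (5.6, 3.6).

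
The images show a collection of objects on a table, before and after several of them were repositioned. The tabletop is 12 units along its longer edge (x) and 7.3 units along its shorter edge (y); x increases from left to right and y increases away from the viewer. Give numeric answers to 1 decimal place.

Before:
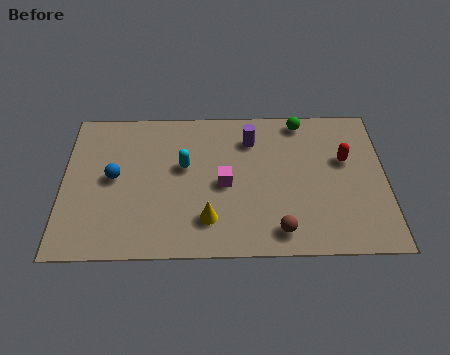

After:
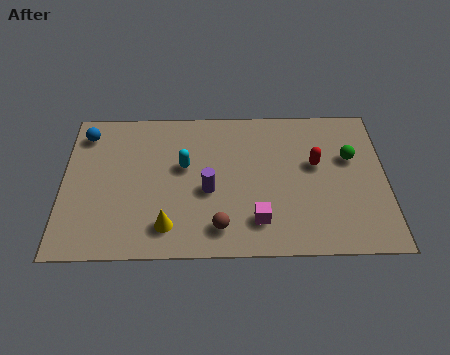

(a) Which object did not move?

the cyan capsule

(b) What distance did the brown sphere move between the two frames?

2.2

The brown sphere moved from about (8.0, 1.1) to (5.8, 1.3), a distance of √(2.2² + 0.2²) ≈ 2.2.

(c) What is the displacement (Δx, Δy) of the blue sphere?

(-1.1, 2.2)

The blue sphere was at about (1.9, 3.8) and moved to about (0.8, 6.0).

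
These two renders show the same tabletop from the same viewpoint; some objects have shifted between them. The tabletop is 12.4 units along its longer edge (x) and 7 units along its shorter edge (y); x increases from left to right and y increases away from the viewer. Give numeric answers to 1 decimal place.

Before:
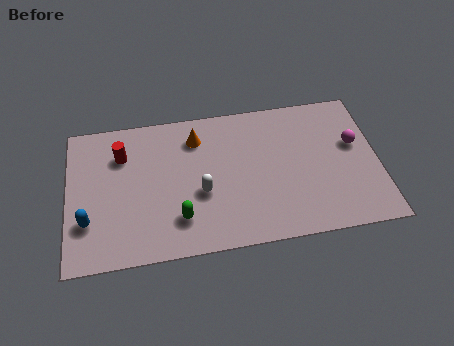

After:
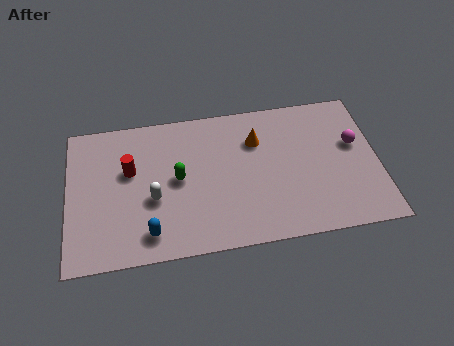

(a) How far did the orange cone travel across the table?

2.5

The orange cone was near (5.2, 5.5) before and (7.6, 5.0) after, so it travelled √(2.4² + 0.5²) ≈ 2.5 units.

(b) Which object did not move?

the magenta sphere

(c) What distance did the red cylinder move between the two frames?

0.9

The red cylinder moved from about (2.2, 5.1) to (2.5, 4.3), a distance of √(0.3² + 0.8²) ≈ 0.9.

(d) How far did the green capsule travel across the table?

1.9

The green capsule was near (4.4, 1.7) before and (4.4, 3.6) after, so it travelled √(0.0² + 1.9²) ≈ 1.9 units.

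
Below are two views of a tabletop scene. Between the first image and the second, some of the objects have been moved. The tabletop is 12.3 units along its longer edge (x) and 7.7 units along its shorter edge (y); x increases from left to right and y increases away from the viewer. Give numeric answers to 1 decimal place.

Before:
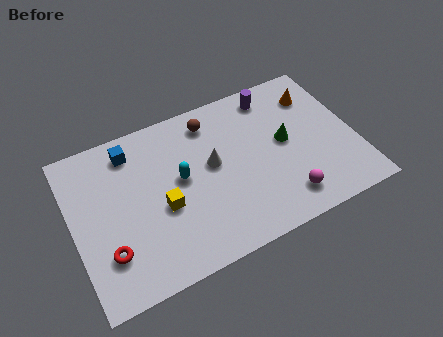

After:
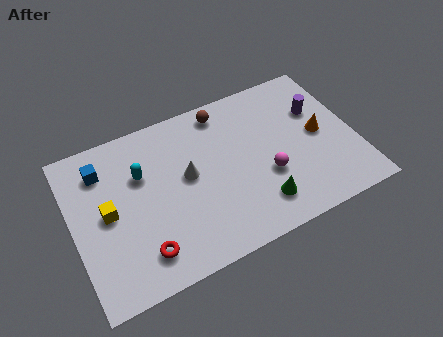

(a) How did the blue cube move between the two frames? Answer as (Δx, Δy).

(-1.3, -0.4)

From the two frames, the blue cube sits at roughly (2.8, 6.4) before and (1.5, 6.0) after.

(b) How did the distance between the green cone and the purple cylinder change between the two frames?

+2.2

The distance was about 2.5 in the first image and 4.7 in the second, so they moved 2.2 units further apart.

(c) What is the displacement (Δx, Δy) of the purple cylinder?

(1.8, -1.5)

From the two frames, the purple cylinder sits at roughly (9.1, 6.6) before and (10.9, 5.1) after.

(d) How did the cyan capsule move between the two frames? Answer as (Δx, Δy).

(-1.6, 0.9)

From the two frames, the cyan capsule sits at roughly (4.7, 4.2) before and (3.1, 5.1) after.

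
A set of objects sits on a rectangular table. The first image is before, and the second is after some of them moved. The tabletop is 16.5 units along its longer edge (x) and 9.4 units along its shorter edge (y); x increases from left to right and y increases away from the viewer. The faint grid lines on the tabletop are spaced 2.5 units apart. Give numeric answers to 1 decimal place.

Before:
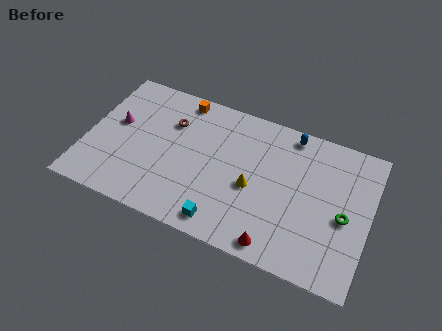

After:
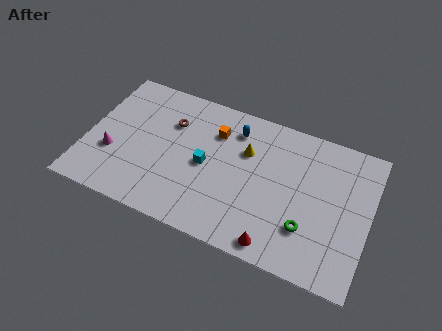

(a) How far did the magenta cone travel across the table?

2.1

From (1.6, 5.4) to (1.6, 3.3), the magenta cone covered √(0.0² + 2.1²) ≈ 2.1 units.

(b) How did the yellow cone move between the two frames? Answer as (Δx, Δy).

(-0.6, 2.2)

The yellow cone started near (9.8, 4.1) and ended near (9.2, 6.3).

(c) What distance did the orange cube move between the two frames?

2.7

From (5.1, 8.4) to (7.3, 6.9), the orange cube covered √(2.2² + 1.5²) ≈ 2.7 units.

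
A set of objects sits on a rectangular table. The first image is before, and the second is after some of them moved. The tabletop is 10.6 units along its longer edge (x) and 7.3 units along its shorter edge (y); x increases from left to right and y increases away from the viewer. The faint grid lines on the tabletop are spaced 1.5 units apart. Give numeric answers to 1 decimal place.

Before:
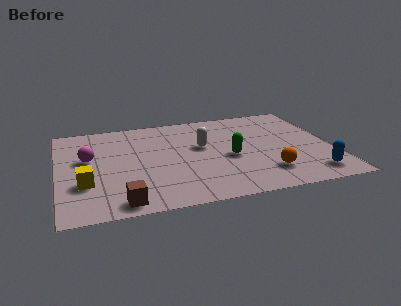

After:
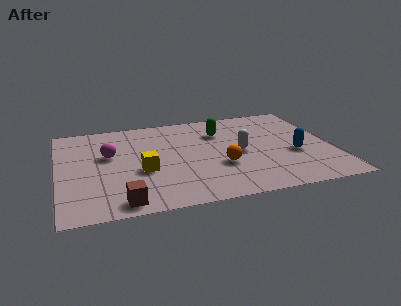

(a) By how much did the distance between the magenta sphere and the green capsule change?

-1.0

They were about 5.5 units apart before and 4.5 after — 1.0 units closer together.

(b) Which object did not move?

the brown cube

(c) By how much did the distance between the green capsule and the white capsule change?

+0.4

They were about 1.5 units apart before and 1.9 after — 0.4 units further apart.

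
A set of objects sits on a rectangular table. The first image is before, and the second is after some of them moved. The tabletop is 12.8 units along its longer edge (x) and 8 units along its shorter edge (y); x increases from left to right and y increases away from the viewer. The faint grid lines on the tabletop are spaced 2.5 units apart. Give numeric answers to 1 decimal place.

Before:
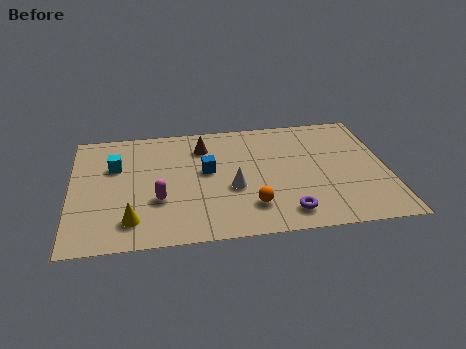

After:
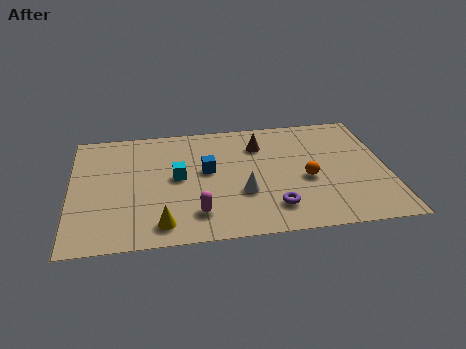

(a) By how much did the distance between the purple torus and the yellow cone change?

-1.7

They were about 6.2 units apart before and 4.5 after — 1.7 units closer together.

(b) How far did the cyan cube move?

2.7

From (1.8, 5.3) to (4.3, 4.2), the cyan cube covered √(2.5² + 1.1²) ≈ 2.7 units.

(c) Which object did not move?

the blue cube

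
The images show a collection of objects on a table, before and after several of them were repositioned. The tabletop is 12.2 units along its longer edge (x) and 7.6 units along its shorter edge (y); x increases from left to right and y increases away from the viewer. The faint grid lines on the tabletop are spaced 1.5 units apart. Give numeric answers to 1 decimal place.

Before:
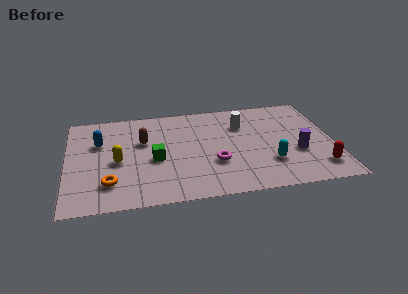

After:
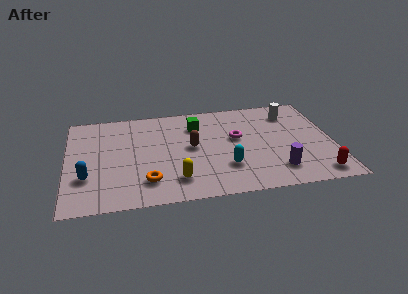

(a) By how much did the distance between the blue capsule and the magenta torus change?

+1.5

Before: roughly 5.7 units apart; after: 7.2. That's 1.5 units further apart.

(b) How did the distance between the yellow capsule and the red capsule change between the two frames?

-2.9

They were about 9.3 units apart before and 6.4 after — 2.9 units closer together.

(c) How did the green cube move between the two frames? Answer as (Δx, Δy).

(2.0, 2.4)

From the two frames, the green cube sits at roughly (4.0, 3.3) before and (6.0, 5.7) after.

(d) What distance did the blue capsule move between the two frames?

2.7

The blue capsule moved from about (1.5, 5.0) to (0.9, 2.4), a distance of √(0.6² + 2.6²) ≈ 2.7.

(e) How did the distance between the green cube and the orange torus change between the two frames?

+2.1

Before: roughly 2.6 units apart; after: 4.7. That's 2.1 units further apart.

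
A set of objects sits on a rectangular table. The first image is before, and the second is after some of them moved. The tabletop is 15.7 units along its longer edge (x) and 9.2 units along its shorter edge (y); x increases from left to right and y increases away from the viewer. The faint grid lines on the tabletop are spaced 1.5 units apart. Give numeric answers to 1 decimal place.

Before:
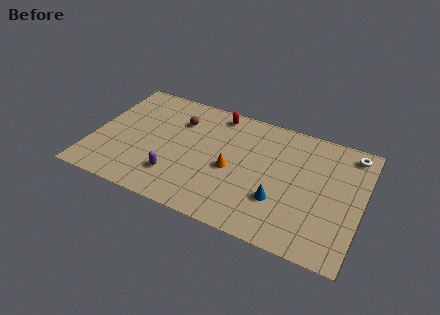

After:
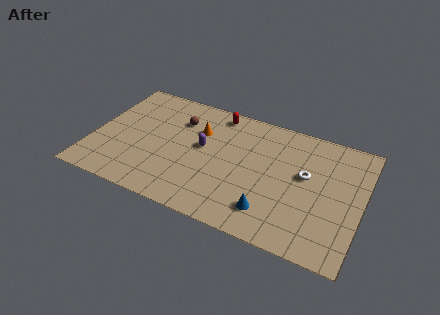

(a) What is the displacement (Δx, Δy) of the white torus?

(-2.4, -2.7)

The white torus started near (14.8, 8.0) and ended near (12.4, 5.3).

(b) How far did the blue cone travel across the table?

1.1

The blue cone was near (11.1, 2.9) before and (10.7, 1.9) after, so it travelled √(0.4² + 1.0²) ≈ 1.1 units.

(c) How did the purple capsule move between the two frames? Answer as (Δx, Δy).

(1.3, 2.8)

The purple capsule started near (5.1, 2.3) and ended near (6.4, 5.1).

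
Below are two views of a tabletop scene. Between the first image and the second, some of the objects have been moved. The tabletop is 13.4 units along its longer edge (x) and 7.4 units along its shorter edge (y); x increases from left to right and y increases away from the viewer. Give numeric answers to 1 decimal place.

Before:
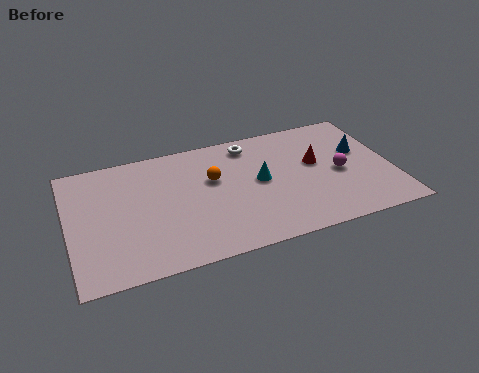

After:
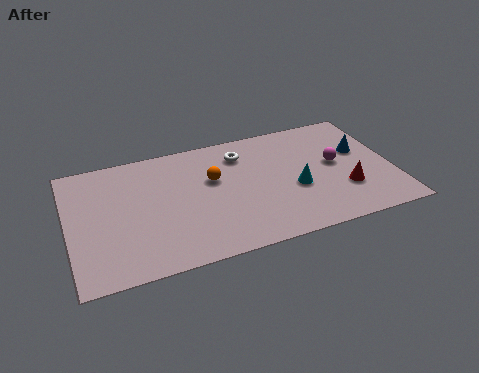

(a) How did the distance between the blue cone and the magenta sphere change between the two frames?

-0.3

Before: roughly 1.5 units apart; after: 1.2. That's 0.3 units closer together.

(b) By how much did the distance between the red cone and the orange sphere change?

+1.5

They were about 4.3 units apart before and 5.8 after — 1.5 units further apart.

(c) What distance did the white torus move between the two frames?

0.6

From (7.7, 6.3) to (7.3, 5.8), the white torus covered √(0.4² + 0.5²) ≈ 0.6 units.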